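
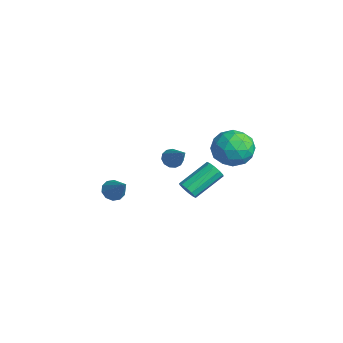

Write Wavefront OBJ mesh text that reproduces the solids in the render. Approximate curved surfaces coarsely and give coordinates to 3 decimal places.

v 1.221 0.032 2.025
v 1.628 0.035 1.57
v 2.599 0.148 3.255
v 1.547 0.363 1.629
v 1.363 0.587 1.815
v 1.134 0.635 2.066
v 0.933 0.491 2.305
v 0.823 0.201 2.455
v 0.84 -0.142 2.468
v 0.978 -0.429 2.341
v 1.193 -0.571 2.113
v 1.418 -0.521 1.857
v 1.579 -0.295 1.655
v 3.423 -0.085 0.993
v 3.774 -0.283 1.451
v 3.449 1.387 2.424
v 3.097 1.585 1.967
v 3.994 -0.098 1.207
v 3.669 1.572 2.18
v 3.996 0.092 0.881
v 3.67 1.762 1.854
v 3.778 0.214 0.599
v 3.453 1.884 1.572
v 3.425 0.222 0.467
v 3.1 1.892 1.44
v 3.071 0.113 0.536
v 2.746 1.783 1.509
v 2.851 -0.072 0.78
v 2.526 1.598 1.753
v 2.85 -0.262 1.106
v 2.524 1.408 2.079
v 3.067 -0.384 1.388
v 2.742 1.286 2.361
v 3.42 -0.392 1.52
v 3.095 1.278 2.493
v 2.999 -3.894 1.789
v 3.414 -3.712 1.323
v 4.161 -3.666 2.911
v 3.223 -3.384 1.454
v 2.947 -3.25 1.713
v 2.691 -3.362 2.002
v 2.552 -3.678 2.209
v 2.585 -4.075 2.256
v 2.776 -4.403 2.124
v 3.052 -4.537 1.865
v 3.308 -4.425 1.577
v 3.447 -4.109 1.37
v 2.586 3.861 3.379
v 3.577 3.157 3.277
v 1.503 2.463 2.503
v 2.494 1.759 2.401
v 2.011 1.976 3.499
v 2.68 2.84 4.041
v 2.4 2.78 1.739
v 3.069 3.644 2.281
v 3.462 2.489 2.263
v 3.222 1.993 3.351
v 1.858 3.627 2.429
v 1.618 3.131 3.517
v 3.176 3.632 3.405
v 1.904 1.988 2.375
v 1.62 2.116 3.021
v 2.203 1.702 2.96
v 2.649 3.445 3.854
v 3.232 3.032 3.794
v 2.312 2.338 3.925
v 1.848 2.588 1.986
v 2.431 2.175 1.926
v 2.877 3.918 2.82
v 3.46 3.504 2.759
v 2.768 3.282 1.855
v 3.691 2.826 2.749
v 3.055 2.004 2.234
v 2.999 2.604 1.845
v 3.393 3.112 2.163
v 3.55 2.534 3.389
v 2.914 1.712 2.873
v 2.63 1.84 3.519
v 3.023 2.348 3.838
v 3.483 2.141 2.793
v 2.166 3.908 2.907
v 1.53 3.086 2.391
v 2.057 3.272 1.942
v 2.45 3.78 2.261
v 2.025 3.616 3.546
v 1.389 2.794 3.031
v 1.687 2.508 3.617
v 2.081 3.016 3.935
v 1.597 3.479 2.987
f 2 1 4
f 2 4 3
f 4 1 5
f 4 5 3
f 5 1 6
f 5 6 3
f 6 1 7
f 6 7 3
f 7 1 8
f 7 8 3
f 8 1 9
f 8 9 3
f 9 1 10
f 9 10 3
f 10 1 11
f 10 11 3
f 11 1 12
f 11 12 3
f 12 1 13
f 12 13 3
f 13 1 2
f 13 2 3
f 15 14 18
f 15 18 16
f 16 18 19
f 16 19 17
f 18 14 20
f 18 20 19
f 19 20 21
f 19 21 17
f 20 14 22
f 20 22 21
f 21 22 23
f 21 23 17
f 22 14 24
f 22 24 23
f 23 24 25
f 23 25 17
f 24 14 26
f 24 26 25
f 25 26 27
f 25 27 17
f 26 14 28
f 26 28 27
f 27 28 29
f 27 29 17
f 28 14 30
f 28 30 29
f 29 30 31
f 29 31 17
f 30 14 32
f 30 32 31
f 31 32 33
f 31 33 17
f 32 14 34
f 32 34 33
f 33 34 35
f 33 35 17
f 34 14 15
f 34 15 35
f 35 15 16
f 35 16 17
f 37 36 39
f 37 39 38
f 39 36 40
f 39 40 38
f 40 36 41
f 40 41 38
f 41 36 42
f 41 42 38
f 42 36 43
f 42 43 38
f 43 36 44
f 43 44 38
f 44 36 45
f 44 45 38
f 45 36 46
f 45 46 38
f 46 36 47
f 46 47 38
f 47 36 37
f 47 37 38
f 48 85 64
f 85 59 88
f 64 88 53
f 85 88 64
f 48 64 60
f 64 53 65
f 60 65 49
f 64 65 60
f 48 60 69
f 60 49 70
f 69 70 55
f 60 70 69
f 48 69 81
f 69 55 84
f 81 84 58
f 69 84 81
f 48 81 85
f 81 58 89
f 85 89 59
f 81 89 85
f 49 65 76
f 65 53 79
f 76 79 57
f 65 79 76
f 53 88 66
f 88 59 87
f 66 87 52
f 88 87 66
f 59 89 86
f 89 58 82
f 86 82 50
f 89 82 86
f 58 84 83
f 84 55 71
f 83 71 54
f 84 71 83
f 55 70 75
f 70 49 72
f 75 72 56
f 70 72 75
f 51 77 63
f 77 57 78
f 63 78 52
f 77 78 63
f 51 63 61
f 63 52 62
f 61 62 50
f 63 62 61
f 51 61 68
f 61 50 67
f 68 67 54
f 61 67 68
f 51 68 73
f 68 54 74
f 73 74 56
f 68 74 73
f 51 73 77
f 73 56 80
f 77 80 57
f 73 80 77
f 52 78 66
f 78 57 79
f 66 79 53
f 78 79 66
f 50 62 86
f 62 52 87
f 86 87 59
f 62 87 86
f 54 67 83
f 67 50 82
f 83 82 58
f 67 82 83
f 56 74 75
f 74 54 71
f 75 71 55
f 74 71 75
f 57 80 76
f 80 56 72
f 76 72 49
f 80 72 76



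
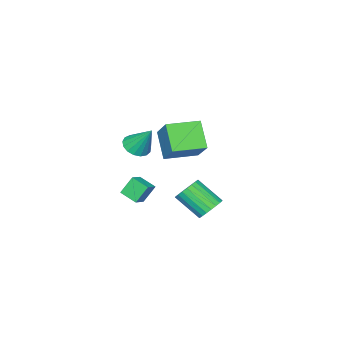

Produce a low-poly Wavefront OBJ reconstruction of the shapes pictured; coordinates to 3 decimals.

v 0.943 -0.106 2.897
v 1.726 1.214 4.33
v 1.664 0.996 1.487
v 2.448 2.316 2.919
v 2.632 -1.156 2.941
v 3.416 0.164 4.373
v 3.354 -0.054 1.53
v 4.137 1.266 2.963
v 1.841 -4.129 -3.473
v 1.203 -3.77 -2.363
v 1.773 -3.001 -3.877
v 1.135 -2.642 -2.767
v 2.725 -3.918 -3.033
v 2.087 -3.559 -1.923
v 2.657 -2.79 -3.437
v 2.019 -2.431 -2.327
v -0.59 0.081 -4.371
v -0.277 -0.426 -5.072
v 0.063 -1.988 -3.789
v -0.25 -1.481 -3.089
v 0.042 -0.255 -4.949
v 0.382 -1.818 -3.666
v 0.252 -0.026 -4.726
v 0.592 -1.589 -3.443
v 0.317 0.221 -4.441
v 0.657 -1.341 -3.158
v 0.224 0.445 -4.145
v 0.564 -1.118 -2.862
v -0.009 0.605 -3.887
v 0.331 -0.957 -2.604
v -0.343 0.675 -3.714
v -0.003 -0.887 -2.431
v -0.719 0.642 -3.654
v -0.379 -0.92 -2.371
v -1.073 0.513 -3.718
v -0.733 -1.05 -2.435
v -1.344 0.308 -3.895
v -1.004 -1.254 -2.612
v -1.484 0.065 -4.155
v -1.144 -1.498 -2.872
v -1.47 -0.176 -4.452
v -1.13 -1.739 -3.169
v -1.303 -0.372 -4.735
v -0.963 -1.935 -3.452
v -1.013 -0.49 -4.955
v -0.673 -2.053 -3.672
v -0.65 -0.509 -5.074
v -0.31 -2.072 -3.792
v 1.977 -3.29 0.774
v 2.871 -3.196 0.728
v 1.943 -2.17 2.406
v 2.721 -2.865 0.498
v 2.4 -2.631 0.33
v 1.982 -2.548 0.265
v 1.563 -2.636 0.316
v 1.239 -2.873 0.472
v 1.084 -3.206 0.697
v 1.134 -3.558 0.94
v 1.377 -3.849 1.145
v 1.757 -4.012 1.265
v 2.188 -4.01 1.272
v 2.57 -3.842 1.166
v 2.817 -3.549 0.969
f 2 4 1
f 5 2 1
f 1 4 3
f 3 5 1
f 2 8 4
f 6 2 5
f 6 8 2
f 4 8 3
f 7 5 3
f 3 8 7
f 7 6 5
f 8 6 7
f 10 12 9
f 13 10 9
f 9 12 11
f 11 13 9
f 10 16 12
f 14 10 13
f 14 16 10
f 12 16 11
f 15 13 11
f 11 16 15
f 15 14 13
f 16 14 15
f 18 17 21
f 18 21 19
f 19 21 22
f 19 22 20
f 21 17 23
f 21 23 22
f 22 23 24
f 22 24 20
f 23 17 25
f 23 25 24
f 24 25 26
f 24 26 20
f 25 17 27
f 25 27 26
f 26 27 28
f 26 28 20
f 27 17 29
f 27 29 28
f 28 29 30
f 28 30 20
f 29 17 31
f 29 31 30
f 30 31 32
f 30 32 20
f 31 17 33
f 31 33 32
f 32 33 34
f 32 34 20
f 33 17 35
f 33 35 34
f 34 35 36
f 34 36 20
f 35 17 37
f 35 37 36
f 36 37 38
f 36 38 20
f 37 17 39
f 37 39 38
f 38 39 40
f 38 40 20
f 39 17 41
f 39 41 40
f 40 41 42
f 40 42 20
f 41 17 43
f 41 43 42
f 42 43 44
f 42 44 20
f 43 17 45
f 43 45 44
f 44 45 46
f 44 46 20
f 45 17 47
f 45 47 46
f 46 47 48
f 46 48 20
f 47 17 18
f 47 18 48
f 48 18 19
f 48 19 20
f 50 49 52
f 50 52 51
f 52 49 53
f 52 53 51
f 53 49 54
f 53 54 51
f 54 49 55
f 54 55 51
f 55 49 56
f 55 56 51
f 56 49 57
f 56 57 51
f 57 49 58
f 57 58 51
f 58 49 59
f 58 59 51
f 59 49 60
f 59 60 51
f 60 49 61
f 60 61 51
f 61 49 62
f 61 62 51
f 62 49 63
f 62 63 51
f 63 49 50
f 63 50 51



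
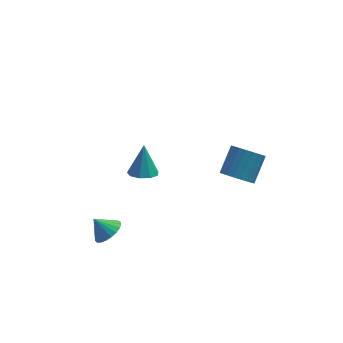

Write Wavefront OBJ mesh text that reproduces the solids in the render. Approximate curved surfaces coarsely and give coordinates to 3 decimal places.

v -1.291 2.571 -4.128
v -0.764 3.25 -4.456
v -1.189 3.389 -2.272
v -1.371 3.411 -4.494
v -1.941 3.179 -4.36
v -2.206 2.662 -4.118
v -2.043 2.103 -3.88
v -1.528 1.763 -3.758
v -0.902 1.8 -3.809
v -0.458 2.199 -4.009
v -0.403 2.771 -4.264
v -3.42 -3.19 -3.399
v -2.971 -3.784 -2.858
v -4.18 -2.91 -2.461
v -2.778 -3.46 -2.798
v -2.695 -3.089 -2.842
v -2.737 -2.735 -2.982
v -2.898 -2.461 -3.194
v -3.149 -2.312 -3.442
v -3.446 -2.316 -3.682
v -3.739 -2.47 -3.874
v -3.977 -2.749 -3.983
v -4.118 -3.105 -3.991
v -4.139 -3.475 -3.897
v -4.035 -3.796 -3.717
v -3.825 -4.012 -3.482
v -3.544 -4.086 -3.232
v -3.243 -4.006 -3.011
v 3.473 -4.303 2.38
v 4.201 -4.931 2.571
v 4.875 -3.785 3.77
v 4.147 -3.157 3.58
v 4.353 -4.724 2.288
v 5.027 -3.578 3.487
v 4.371 -4.453 2.019
v 5.045 -3.307 3.218
v 4.253 -4.159 1.805
v 4.927 -3.014 3.004
v 4.016 -3.887 1.678
v 4.69 -2.742 2.877
v 3.696 -3.678 1.659
v 4.37 -2.533 2.858
v 3.342 -3.565 1.749
v 4.016 -2.419 2.948
v 3.008 -3.563 1.935
v 3.682 -2.418 3.135
v 2.745 -3.675 2.19
v 3.419 -2.529 3.389
v 2.593 -3.882 2.473
v 3.267 -2.736 3.672
v 2.575 -4.153 2.742
v 3.249 -3.007 3.941
v 2.693 -4.446 2.956
v 3.367 -3.301 4.155
v 2.93 -4.718 3.083
v 3.604 -3.573 4.282
v 3.25 -4.927 3.102
v 3.924 -3.782 4.301
v 3.604 -5.041 3.012
v 4.278 -3.895 4.211
v 3.938 -5.042 2.825
v 4.612 -3.897 4.025
f 2 1 4
f 2 4 3
f 4 1 5
f 4 5 3
f 5 1 6
f 5 6 3
f 6 1 7
f 6 7 3
f 7 1 8
f 7 8 3
f 8 1 9
f 8 9 3
f 9 1 10
f 9 10 3
f 10 1 11
f 10 11 3
f 11 1 2
f 11 2 3
f 13 12 15
f 13 15 14
f 15 12 16
f 15 16 14
f 16 12 17
f 16 17 14
f 17 12 18
f 17 18 14
f 18 12 19
f 18 19 14
f 19 12 20
f 19 20 14
f 20 12 21
f 20 21 14
f 21 12 22
f 21 22 14
f 22 12 23
f 22 23 14
f 23 12 24
f 23 24 14
f 24 12 25
f 24 25 14
f 25 12 26
f 25 26 14
f 26 12 27
f 26 27 14
f 27 12 28
f 27 28 14
f 28 12 13
f 28 13 14
f 30 29 33
f 30 33 31
f 31 33 34
f 31 34 32
f 33 29 35
f 33 35 34
f 34 35 36
f 34 36 32
f 35 29 37
f 35 37 36
f 36 37 38
f 36 38 32
f 37 29 39
f 37 39 38
f 38 39 40
f 38 40 32
f 39 29 41
f 39 41 40
f 40 41 42
f 40 42 32
f 41 29 43
f 41 43 42
f 42 43 44
f 42 44 32
f 43 29 45
f 43 45 44
f 44 45 46
f 44 46 32
f 45 29 47
f 45 47 46
f 46 47 48
f 46 48 32
f 47 29 49
f 47 49 48
f 48 49 50
f 48 50 32
f 49 29 51
f 49 51 50
f 50 51 52
f 50 52 32
f 51 29 53
f 51 53 52
f 52 53 54
f 52 54 32
f 53 29 55
f 53 55 54
f 54 55 56
f 54 56 32
f 55 29 57
f 55 57 56
f 56 57 58
f 56 58 32
f 57 29 59
f 57 59 58
f 58 59 60
f 58 60 32
f 59 29 61
f 59 61 60
f 60 61 62
f 60 62 32
f 61 29 30
f 61 30 62
f 62 30 31
f 62 31 32



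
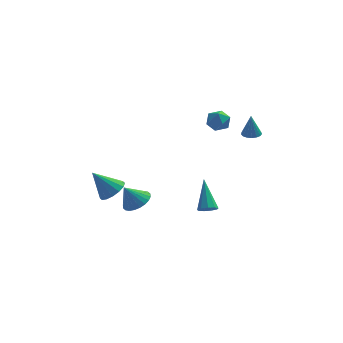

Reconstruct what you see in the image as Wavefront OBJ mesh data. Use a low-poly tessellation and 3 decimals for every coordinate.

v 1.69 -3.527 -1.388
v 2.027 -3.817 -1.064
v 1.55 -2.153 -0.012
v 2.226 -3.582 -1.279
v 2.175 -3.321 -1.545
v 1.897 -3.156 -1.738
v 1.522 -3.165 -1.767
v 1.226 -3.343 -1.619
v 1.147 -3.608 -1.363
v 1.322 -3.834 -1.119
v 1.669 -3.917 -1.001
v -1.894 0.253 -3.241
v -1.166 0.423 -2.795
v -2.566 0.187 -2.119
v -1.286 0.736 -2.849
v -1.499 0.976 -2.962
v -1.771 1.105 -3.117
v -2.062 1.105 -3.292
v -2.328 0.975 -3.459
v -2.527 0.735 -3.592
v -2.63 0.422 -3.672
v -2.621 0.083 -3.687
v -2.501 -0.23 -3.634
v -2.289 -0.47 -3.521
v -2.017 -0.599 -3.365
v -1.725 -0.599 -3.19
v -1.46 -0.469 -3.024
v -1.26 -0.229 -2.89
v -1.157 0.084 -2.81
v 2.143 -0.676 3.738
v 2.818 -0.908 3.694
v 1.802 -1.732 4.066
v 2.477 -1.964 4.022
v 2.29 -1.502 4.535
v 2.501 -0.85 4.332
v 2.119 -1.79 3.428
v 2.33 -1.138 3.225
v 2.803 -1.597 3.502
v 2.909 -1.418 4.186
v 1.711 -1.222 3.574
v 1.817 -1.043 4.258
v -3.165 -1.549 -1.176
v -2.515 -1.449 -0.67
v -4.195 -1.391 0.116
v -2.617 -1.052 -0.799
v -2.865 -0.789 -1.03
v -3.194 -0.729 -1.3
v -3.515 -0.888 -1.536
v -3.743 -1.225 -1.676
v -3.815 -1.648 -1.682
v -3.713 -2.045 -1.553
v -3.464 -2.309 -1.322
v -3.135 -2.369 -1.052
v -2.814 -2.209 -0.816
v -2.587 -1.873 -0.676
v 3.96 -2.081 3.34
v 4.483 -2.166 3.358
v 3.92 -2.059 4.64
v 4.462 -1.913 3.353
v 4.327 -1.699 3.345
v 4.107 -1.572 3.336
v 3.854 -1.562 3.328
v 3.625 -1.671 3.323
v 3.472 -1.874 3.322
v 3.432 -2.124 3.325
v 3.512 -2.365 3.332
v 3.695 -2.54 3.34
v 3.939 -2.611 3.349
v 4.187 -2.56 3.356
v 4.384 -2.399 3.359
f 2 1 4
f 2 4 3
f 4 1 5
f 4 5 3
f 5 1 6
f 5 6 3
f 6 1 7
f 6 7 3
f 7 1 8
f 7 8 3
f 8 1 9
f 8 9 3
f 9 1 10
f 9 10 3
f 10 1 11
f 10 11 3
f 11 1 2
f 11 2 3
f 13 12 15
f 13 15 14
f 15 12 16
f 15 16 14
f 16 12 17
f 16 17 14
f 17 12 18
f 17 18 14
f 18 12 19
f 18 19 14
f 19 12 20
f 19 20 14
f 20 12 21
f 20 21 14
f 21 12 22
f 21 22 14
f 22 12 23
f 22 23 14
f 23 12 24
f 23 24 14
f 24 12 25
f 24 25 14
f 25 12 26
f 25 26 14
f 26 12 27
f 26 27 14
f 27 12 28
f 27 28 14
f 28 12 29
f 28 29 14
f 29 12 13
f 29 13 14
f 30 41 35
f 30 35 31
f 30 31 37
f 30 37 40
f 30 40 41
f 31 35 39
f 35 41 34
f 41 40 32
f 40 37 36
f 37 31 38
f 33 39 34
f 33 34 32
f 33 32 36
f 33 36 38
f 33 38 39
f 34 39 35
f 32 34 41
f 36 32 40
f 38 36 37
f 39 38 31
f 43 42 45
f 43 45 44
f 45 42 46
f 45 46 44
f 46 42 47
f 46 47 44
f 47 42 48
f 47 48 44
f 48 42 49
f 48 49 44
f 49 42 50
f 49 50 44
f 50 42 51
f 50 51 44
f 51 42 52
f 51 52 44
f 52 42 53
f 52 53 44
f 53 42 54
f 53 54 44
f 54 42 55
f 54 55 44
f 55 42 43
f 55 43 44
f 57 56 59
f 57 59 58
f 59 56 60
f 59 60 58
f 60 56 61
f 60 61 58
f 61 56 62
f 61 62 58
f 62 56 63
f 62 63 58
f 63 56 64
f 63 64 58
f 64 56 65
f 64 65 58
f 65 56 66
f 65 66 58
f 66 56 67
f 66 67 58
f 67 56 68
f 67 68 58
f 68 56 69
f 68 69 58
f 69 56 70
f 69 70 58
f 70 56 57
f 70 57 58



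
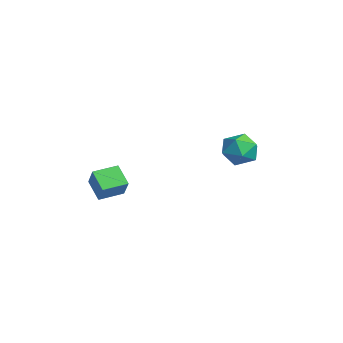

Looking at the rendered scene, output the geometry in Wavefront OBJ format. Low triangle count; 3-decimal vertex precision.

v -0.962 -2.654 0.417
v -1.741 -2.832 1.082
v -1.084 -1.6 0.557
v -1.863 -1.778 1.223
v -0.237 -2.682 1.257
v -1.016 -2.86 1.923
v -0.359 -1.628 1.398
v -1.138 -1.806 2.063
v -0.393 3.577 2.701
v 0.292 3.283 3.114
v -0.692 2.297 2.286
v -0.007 2.003 2.699
v -0.674 2.3 3.138
v -0.489 3.091 3.394
v 0.089 2.489 2.006
v 0.274 3.28 2.262
v 0.59 2.611 2.684
v 0.118 2.494 3.384
v -0.518 3.086 2.016
v -0.99 2.969 2.716
f 2 4 1
f 5 2 1
f 1 4 3
f 3 5 1
f 2 8 4
f 6 2 5
f 6 8 2
f 4 8 3
f 7 5 3
f 3 8 7
f 7 6 5
f 8 6 7
f 9 20 14
f 9 14 10
f 9 10 16
f 9 16 19
f 9 19 20
f 10 14 18
f 14 20 13
f 20 19 11
f 19 16 15
f 16 10 17
f 12 18 13
f 12 13 11
f 12 11 15
f 12 15 17
f 12 17 18
f 13 18 14
f 11 13 20
f 15 11 19
f 17 15 16
f 18 17 10



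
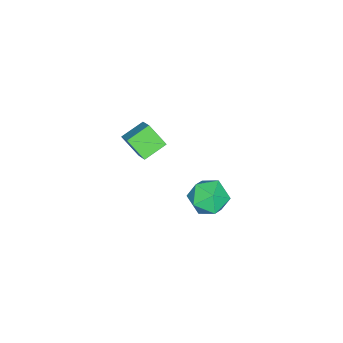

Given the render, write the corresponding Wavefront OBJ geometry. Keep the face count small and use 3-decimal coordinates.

v 2.868 1.092 2.476
v 2.819 0.119 3.425
v 3.733 1.951 3.401
v 3.684 0.978 4.35
v 3.956 0.542 1.97
v 3.907 -0.431 2.919
v 4.821 1.401 2.895
v 4.772 0.428 3.844
v 1.688 3.381 -1.946
v 2.29 2.61 -2.602
v 0.15 3.11 -3.038
v 0.752 2.339 -3.694
v 0.463 2.069 -2.585
v 1.413 2.236 -1.91
v 1.027 3.484 -3.73
v 1.977 3.651 -3.055
v 1.881 2.674 -3.705
v 1.532 1.799 -2.997
v 0.908 3.921 -2.643
v 0.559 3.046 -1.935
f 2 4 1
f 5 2 1
f 1 4 3
f 3 5 1
f 2 8 4
f 6 2 5
f 6 8 2
f 4 8 3
f 7 5 3
f 3 8 7
f 7 6 5
f 8 6 7
f 9 20 14
f 9 14 10
f 9 10 16
f 9 16 19
f 9 19 20
f 10 14 18
f 14 20 13
f 20 19 11
f 19 16 15
f 16 10 17
f 12 18 13
f 12 13 11
f 12 11 15
f 12 15 17
f 12 17 18
f 13 18 14
f 11 13 20
f 15 11 19
f 17 15 16
f 18 17 10



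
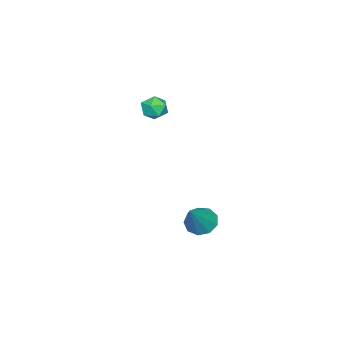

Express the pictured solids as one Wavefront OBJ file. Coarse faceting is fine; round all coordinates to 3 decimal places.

v -0.138 -3.711 3.513
v 0.194 -3.365 2.968
v 0.766 -4.455 3.592
v 1.098 -4.109 3.047
v 1.02 -3.782 3.69
v 0.461 -3.322 3.641
v 0.499 -4.498 2.919
v -0.06 -4.038 2.87
v 0.587 -3.852 2.601
v 0.91 -3.41 3.077
v 0.05 -4.41 3.483
v 0.373 -3.968 3.959
v 1.108 -1.102 -3.1
v 1.675 -1.478 -3.558
v 2.432 -0.958 -1.58
v 1.703 -0.923 -3.635
v 1.453 -0.452 -3.461
v 1.042 -0.284 -3.119
v 0.661 -0.5 -2.767
v 0.49 -0.997 -2.571
v 0.608 -1.543 -2.622
v 0.96 -1.882 -2.897
v 1.381 -1.857 -3.266
f 1 12 6
f 1 6 2
f 1 2 8
f 1 8 11
f 1 11 12
f 2 6 10
f 6 12 5
f 12 11 3
f 11 8 7
f 8 2 9
f 4 10 5
f 4 5 3
f 4 3 7
f 4 7 9
f 4 9 10
f 5 10 6
f 3 5 12
f 7 3 11
f 9 7 8
f 10 9 2
f 14 13 16
f 14 16 15
f 16 13 17
f 16 17 15
f 17 13 18
f 17 18 15
f 18 13 19
f 18 19 15
f 19 13 20
f 19 20 15
f 20 13 21
f 20 21 15
f 21 13 22
f 21 22 15
f 22 13 23
f 22 23 15
f 23 13 14
f 23 14 15



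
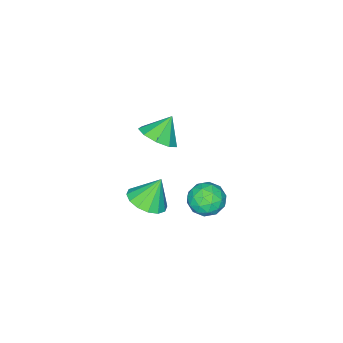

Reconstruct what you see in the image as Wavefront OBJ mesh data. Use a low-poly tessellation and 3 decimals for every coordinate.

v -1.481 2.277 -1.552
v -0.842 2.653 -2.14
v -1.338 0.927 -2.26
v -0.699 1.303 -2.848
v -0.485 1.178 -1.934
v -0.574 2.013 -1.497
v -1.606 1.567 -2.903
v -1.695 2.402 -2.466
v -0.92 2.214 -2.975
v -0.227 1.974 -2.377
v -1.953 1.606 -2.023
v -1.26 1.366 -1.425
v -1.174 2.584 -1.784
v -1.006 0.996 -2.616
v -0.88 0.923 -2.079
v -0.505 1.144 -2.425
v -1.016 2.207 -1.406
v -0.641 2.428 -1.752
v -0.431 1.562 -1.631
v -1.539 1.152 -2.648
v -1.164 1.373 -2.994
v -1.675 2.436 -1.975
v -1.3 2.657 -2.321
v -1.749 2.018 -2.769
v -0.844 2.547 -2.621
v -0.76 1.753 -3.037
v -1.293 1.908 -3.069
v -1.345 2.399 -2.812
v -0.437 2.406 -2.269
v -0.353 1.612 -2.685
v -0.227 1.539 -2.148
v -0.279 2.029 -1.891
v -0.483 2.148 -2.76
v -1.827 1.968 -1.715
v -1.743 1.174 -2.131
v -1.901 1.551 -2.509
v -1.953 2.041 -2.252
v -1.42 1.827 -1.363
v -1.336 1.033 -1.779
v -0.835 1.181 -1.588
v -0.887 1.672 -1.331
v -1.697 1.432 -1.64
v 0.941 0.711 3.267
v 1.617 1.196 3.746
v 0.159 0.849 4.233
v 1.253 1.61 3.391
v 0.742 1.604 2.978
v 0.325 1.18 2.7
v 0.196 0.536 2.688
v 0.416 -0.026 2.947
v 0.881 -0.243 3.356
v 1.375 -0.014 3.723
v 1.666 0.554 3.877
v 1.16 0.235 -1.506
v 2.056 0.471 -1.155
v 0.56 0.565 -0.194
v 1.87 0.907 -1.35
v 1.495 1.164 -1.586
v 1.03 1.171 -1.801
v 0.599 0.928 -1.937
v 0.319 0.5 -1.957
v 0.265 -0 -1.857
v 0.45 -0.437 -1.662
v 0.826 -0.693 -1.426
v 1.291 -0.701 -1.211
v 1.721 -0.458 -1.075
v 2.001 -0.029 -1.055
f 1 38 17
f 38 12 41
f 17 41 6
f 38 41 17
f 1 17 13
f 17 6 18
f 13 18 2
f 17 18 13
f 1 13 22
f 13 2 23
f 22 23 8
f 13 23 22
f 1 22 34
f 22 8 37
f 34 37 11
f 22 37 34
f 1 34 38
f 34 11 42
f 38 42 12
f 34 42 38
f 2 18 29
f 18 6 32
f 29 32 10
f 18 32 29
f 6 41 19
f 41 12 40
f 19 40 5
f 41 40 19
f 12 42 39
f 42 11 35
f 39 35 3
f 42 35 39
f 11 37 36
f 37 8 24
f 36 24 7
f 37 24 36
f 8 23 28
f 23 2 25
f 28 25 9
f 23 25 28
f 4 30 16
f 30 10 31
f 16 31 5
f 30 31 16
f 4 16 14
f 16 5 15
f 14 15 3
f 16 15 14
f 4 14 21
f 14 3 20
f 21 20 7
f 14 20 21
f 4 21 26
f 21 7 27
f 26 27 9
f 21 27 26
f 4 26 30
f 26 9 33
f 30 33 10
f 26 33 30
f 5 31 19
f 31 10 32
f 19 32 6
f 31 32 19
f 3 15 39
f 15 5 40
f 39 40 12
f 15 40 39
f 7 20 36
f 20 3 35
f 36 35 11
f 20 35 36
f 9 27 28
f 27 7 24
f 28 24 8
f 27 24 28
f 10 33 29
f 33 9 25
f 29 25 2
f 33 25 29
f 44 43 46
f 44 46 45
f 46 43 47
f 46 47 45
f 47 43 48
f 47 48 45
f 48 43 49
f 48 49 45
f 49 43 50
f 49 50 45
f 50 43 51
f 50 51 45
f 51 43 52
f 51 52 45
f 52 43 53
f 52 53 45
f 53 43 44
f 53 44 45
f 55 54 57
f 55 57 56
f 57 54 58
f 57 58 56
f 58 54 59
f 58 59 56
f 59 54 60
f 59 60 56
f 60 54 61
f 60 61 56
f 61 54 62
f 61 62 56
f 62 54 63
f 62 63 56
f 63 54 64
f 63 64 56
f 64 54 65
f 64 65 56
f 65 54 66
f 65 66 56
f 66 54 67
f 66 67 56
f 67 54 55
f 67 55 56



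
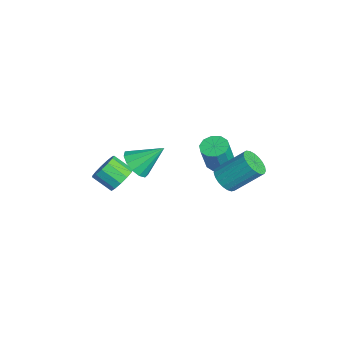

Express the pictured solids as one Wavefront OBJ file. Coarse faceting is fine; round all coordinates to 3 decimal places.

v -1.768 2.973 -1.082
v -1.186 2.476 -1.345
v -0.809 2.049 0.3
v -1.392 2.547 0.562
v -0.982 2.928 -1.274
v -0.606 2.501 0.371
v -1.08 3.397 -1.13
v -0.703 2.97 0.515
v -1.44 3.705 -0.968
v -1.063 3.278 0.677
v -1.925 3.733 -0.849
v -1.549 3.306 0.795
v -2.351 3.471 -0.82
v -1.974 3.044 0.825
v -2.554 3.019 -0.891
v -2.178 2.592 0.754
v -2.457 2.55 -1.035
v -2.08 2.123 0.61
v -2.097 2.242 -1.197
v -1.72 1.815 0.448
v -1.611 2.214 -1.315
v -1.235 1.787 0.329
v -0.224 -2.617 -0.344
v 0.531 -2.81 0.064
v -0.1 -3.695 0.813
v -0.856 -3.503 0.404
v 0.322 -2.442 0.323
v -0.309 -3.328 1.072
v -0.061 -2.13 0.37
v -0.692 -3.016 1.119
v -0.495 -1.973 0.19
v -1.126 -2.858 0.939
v -0.843 -2.02 -0.159
v -1.475 -2.905 0.589
v -0.995 -2.257 -0.568
v -1.627 -3.142 0.181
v -0.903 -2.608 -0.905
v -1.534 -3.493 -0.157
v -0.594 -2.962 -1.064
v -1.226 -3.848 -0.316
v -0.169 -3.207 -0.995
v -0.8 -4.092 -0.247
v 0.239 -3.265 -0.719
v -0.392 -4.15 0.029
v 0.5 -3.117 -0.324
v -0.131 -4.002 0.424
v -1.042 -1.724 0.126
v -0.075 -1.74 -0.03
v -0.818 -0.256 1.374
v -0.287 -1.391 -0.402
v -0.739 -1.148 -0.606
v -1.287 -1.088 -0.578
v -1.758 -1.23 -0.326
v -2.001 -1.529 0.069
v -1.94 -1.89 0.482
v -1.594 -2.198 0.783
v -1.073 -2.356 0.875
v -0.542 -2.313 0.729
v -0.17 -2.083 0.391
v 1.316 2.488 0.097
v 2.154 2.423 -0.03
v 2.482 3.907 1.376
v 1.644 3.972 1.503
v 2.063 2.668 -0.267
v 2.39 4.153 1.138
v 1.842 2.882 -0.442
v 2.169 4.367 0.964
v 1.53 3.028 -0.523
v 1.858 4.512 0.882
v 1.182 3.08 -0.497
v 1.509 4.565 0.908
v 0.856 3.03 -0.368
v 1.184 4.514 1.037
v 0.611 2.886 -0.159
v 0.938 4.371 1.246
v 0.487 2.674 0.095
v 0.814 4.158 1.5
v 0.506 2.429 0.349
v 0.834 3.913 1.754
v 0.666 2.194 0.559
v 0.994 3.678 1.965
v 0.938 2.01 0.69
v 1.266 3.494 2.095
v 1.276 1.909 0.718
v 1.603 3.393 2.124
v 1.62 1.908 0.639
v 1.948 3.392 2.045
v 1.912 2.007 0.466
v 2.24 3.491 1.872
v 2.101 2.189 0.23
v 2.428 3.673 1.635
f 2 1 5
f 2 5 3
f 3 5 6
f 3 6 4
f 5 1 7
f 5 7 6
f 6 7 8
f 6 8 4
f 7 1 9
f 7 9 8
f 8 9 10
f 8 10 4
f 9 1 11
f 9 11 10
f 10 11 12
f 10 12 4
f 11 1 13
f 11 13 12
f 12 13 14
f 12 14 4
f 13 1 15
f 13 15 14
f 14 15 16
f 14 16 4
f 15 1 17
f 15 17 16
f 16 17 18
f 16 18 4
f 17 1 19
f 17 19 18
f 18 19 20
f 18 20 4
f 19 1 21
f 19 21 20
f 20 21 22
f 20 22 4
f 21 1 2
f 21 2 22
f 22 2 3
f 22 3 4
f 24 23 27
f 24 27 25
f 25 27 28
f 25 28 26
f 27 23 29
f 27 29 28
f 28 29 30
f 28 30 26
f 29 23 31
f 29 31 30
f 30 31 32
f 30 32 26
f 31 23 33
f 31 33 32
f 32 33 34
f 32 34 26
f 33 23 35
f 33 35 34
f 34 35 36
f 34 36 26
f 35 23 37
f 35 37 36
f 36 37 38
f 36 38 26
f 37 23 39
f 37 39 38
f 38 39 40
f 38 40 26
f 39 23 41
f 39 41 40
f 40 41 42
f 40 42 26
f 41 23 43
f 41 43 42
f 42 43 44
f 42 44 26
f 43 23 45
f 43 45 44
f 44 45 46
f 44 46 26
f 45 23 24
f 45 24 46
f 46 24 25
f 46 25 26
f 48 47 50
f 48 50 49
f 50 47 51
f 50 51 49
f 51 47 52
f 51 52 49
f 52 47 53
f 52 53 49
f 53 47 54
f 53 54 49
f 54 47 55
f 54 55 49
f 55 47 56
f 55 56 49
f 56 47 57
f 56 57 49
f 57 47 58
f 57 58 49
f 58 47 59
f 58 59 49
f 59 47 48
f 59 48 49
f 61 60 64
f 61 64 62
f 62 64 65
f 62 65 63
f 64 60 66
f 64 66 65
f 65 66 67
f 65 67 63
f 66 60 68
f 66 68 67
f 67 68 69
f 67 69 63
f 68 60 70
f 68 70 69
f 69 70 71
f 69 71 63
f 70 60 72
f 70 72 71
f 71 72 73
f 71 73 63
f 72 60 74
f 72 74 73
f 73 74 75
f 73 75 63
f 74 60 76
f 74 76 75
f 75 76 77
f 75 77 63
f 76 60 78
f 76 78 77
f 77 78 79
f 77 79 63
f 78 60 80
f 78 80 79
f 79 80 81
f 79 81 63
f 80 60 82
f 80 82 81
f 81 82 83
f 81 83 63
f 82 60 84
f 82 84 83
f 83 84 85
f 83 85 63
f 84 60 86
f 84 86 85
f 85 86 87
f 85 87 63
f 86 60 88
f 86 88 87
f 87 88 89
f 87 89 63
f 88 60 90
f 88 90 89
f 89 90 91
f 89 91 63
f 90 60 61
f 90 61 91
f 91 61 62
f 91 62 63



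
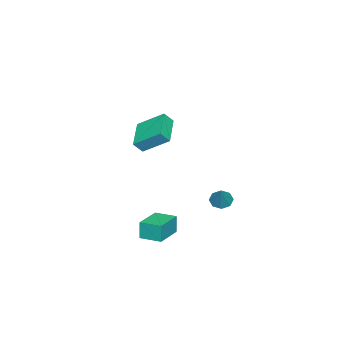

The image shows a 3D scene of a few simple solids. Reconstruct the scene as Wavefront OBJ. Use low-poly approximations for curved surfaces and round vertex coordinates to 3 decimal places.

v -2.947 -2.477 -4.322
v -2.383 -2.747 -4.659
v -2.093 -2.123 -3.178
v -2.457 -2.219 -4.767
v -2.818 -1.843 -4.614
v -3.255 -1.838 -4.29
v -3.51 -2.208 -3.984
v -3.436 -2.735 -3.876
v -3.075 -3.111 -4.029
v -2.639 -3.116 -4.353
v 3.131 -3.59 -3.785
v 3.023 -3.639 -2.642
v 3.125 -2.281 -3.729
v 3.017 -2.33 -2.585
v 4.943 -3.59 -3.615
v 4.835 -3.639 -2.471
v 4.937 -2.281 -3.558
v 4.829 -2.33 -2.415
v 2.065 -5.228 3.474
v 1.848 -3.686 4.545
v 1.696 -4.845 2.849
v 1.479 -3.304 3.921
v 3.801 -4.556 2.859
v 3.584 -3.015 3.931
v 3.432 -4.174 2.235
v 3.215 -2.632 3.306
f 2 1 4
f 2 4 3
f 4 1 5
f 4 5 3
f 5 1 6
f 5 6 3
f 6 1 7
f 6 7 3
f 7 1 8
f 7 8 3
f 8 1 9
f 8 9 3
f 9 1 10
f 9 10 3
f 10 1 2
f 10 2 3
f 12 14 11
f 15 12 11
f 11 14 13
f 13 15 11
f 12 18 14
f 16 12 15
f 16 18 12
f 14 18 13
f 17 15 13
f 13 18 17
f 17 16 15
f 18 16 17
f 20 22 19
f 23 20 19
f 19 22 21
f 21 23 19
f 20 26 22
f 24 20 23
f 24 26 20
f 22 26 21
f 25 23 21
f 21 26 25
f 25 24 23
f 26 24 25



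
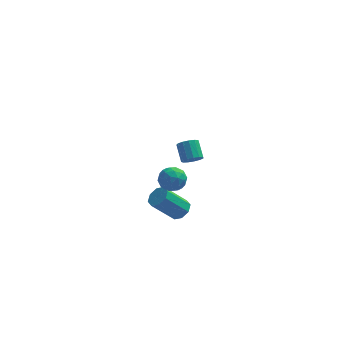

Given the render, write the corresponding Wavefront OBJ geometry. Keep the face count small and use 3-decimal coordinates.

v 1.393 -1.169 -2.271
v 1.696 -0.716 -1.899
v 0.549 -1.038 -0.576
v 0.247 -1.491 -0.949
v 1.321 -0.52 -2.175
v 0.175 -0.842 -0.853
v 0.989 -0.704 -2.508
v -0.157 -1.026 -1.186
v 0.894 -1.16 -2.702
v -0.253 -1.483 -1.38
v 1.091 -1.622 -2.644
v -0.056 -1.944 -1.321
v 1.465 -1.818 -2.367
v 0.319 -2.14 -1.045
v 1.797 -1.634 -2.034
v 0.651 -1.956 -0.712
v 1.893 -1.177 -1.84
v 0.746 -1.5 -0.518
v 1.12 -2.8 1.302
v 1.657 -2.904 1.84
v 0.383 -3.616 1.88
v 0.92 -3.72 2.418
v 0.545 -3.051 2.373
v 1 -2.547 2.016
v 1.04 -3.973 1.704
v 1.495 -3.469 1.347
v 1.607 -3.628 2.089
v 1.301 -3.059 2.503
v 0.739 -3.461 1.217
v 0.433 -2.892 1.631
v 1.453 -2.781 1.52
v 0.587 -3.739 2.2
v 0.366 -3.347 2.173
v 0.682 -3.407 2.49
v 1.067 -2.571 1.624
v 1.383 -2.632 1.94
v 0.729 -2.718 2.254
v 0.657 -3.888 1.78
v 0.973 -3.949 2.096
v 1.358 -3.113 1.23
v 1.674 -3.173 1.547
v 1.311 -3.802 1.466
v 1.74 -3.267 1.983
v 1.306 -3.747 2.323
v 1.377 -3.895 1.903
v 1.644 -3.599 1.693
v 1.56 -2.932 2.226
v 1.127 -3.412 2.566
v 0.906 -3.019 2.54
v 1.174 -2.723 2.33
v 1.531 -3.358 2.372
v 0.913 -3.108 1.154
v 0.48 -3.588 1.494
v 0.866 -3.797 1.39
v 1.134 -3.501 1.18
v 0.734 -2.773 1.397
v 0.3 -3.253 1.737
v 0.396 -2.921 2.027
v 0.663 -2.625 1.817
v 0.509 -3.162 1.348
v 1.952 3.313 -1.882
v 2.325 3.074 -1.462
v 2.06 3.928 -0.739
v 1.688 4.167 -1.158
v 2.516 3.29 -1.649
v 2.251 4.145 -0.926
v 2.528 3.515 -1.909
v 2.263 4.369 -1.186
v 2.357 3.675 -2.161
v 2.092 4.529 -1.438
v 2.058 3.72 -2.324
v 1.793 4.574 -1.601
v 1.725 3.636 -2.346
v 1.46 4.49 -1.623
v 1.465 3.449 -2.221
v 1.2 4.304 -1.498
v 1.359 3.22 -1.989
v 1.094 4.074 -1.266
v 1.442 3.019 -1.722
v 1.177 3.874 -0.999
v 1.687 2.912 -1.506
v 1.422 3.767 -0.783
v 2.016 2.933 -1.409
v 1.751 3.787 -0.686
f 2 1 5
f 2 5 3
f 3 5 6
f 3 6 4
f 5 1 7
f 5 7 6
f 6 7 8
f 6 8 4
f 7 1 9
f 7 9 8
f 8 9 10
f 8 10 4
f 9 1 11
f 9 11 10
f 10 11 12
f 10 12 4
f 11 1 13
f 11 13 12
f 12 13 14
f 12 14 4
f 13 1 15
f 13 15 14
f 14 15 16
f 14 16 4
f 15 1 17
f 15 17 16
f 16 17 18
f 16 18 4
f 17 1 2
f 17 2 18
f 18 2 3
f 18 3 4
f 19 56 35
f 56 30 59
f 35 59 24
f 56 59 35
f 19 35 31
f 35 24 36
f 31 36 20
f 35 36 31
f 19 31 40
f 31 20 41
f 40 41 26
f 31 41 40
f 19 40 52
f 40 26 55
f 52 55 29
f 40 55 52
f 19 52 56
f 52 29 60
f 56 60 30
f 52 60 56
f 20 36 47
f 36 24 50
f 47 50 28
f 36 50 47
f 24 59 37
f 59 30 58
f 37 58 23
f 59 58 37
f 30 60 57
f 60 29 53
f 57 53 21
f 60 53 57
f 29 55 54
f 55 26 42
f 54 42 25
f 55 42 54
f 26 41 46
f 41 20 43
f 46 43 27
f 41 43 46
f 22 48 34
f 48 28 49
f 34 49 23
f 48 49 34
f 22 34 32
f 34 23 33
f 32 33 21
f 34 33 32
f 22 32 39
f 32 21 38
f 39 38 25
f 32 38 39
f 22 39 44
f 39 25 45
f 44 45 27
f 39 45 44
f 22 44 48
f 44 27 51
f 48 51 28
f 44 51 48
f 23 49 37
f 49 28 50
f 37 50 24
f 49 50 37
f 21 33 57
f 33 23 58
f 57 58 30
f 33 58 57
f 25 38 54
f 38 21 53
f 54 53 29
f 38 53 54
f 27 45 46
f 45 25 42
f 46 42 26
f 45 42 46
f 28 51 47
f 51 27 43
f 47 43 20
f 51 43 47
f 62 61 65
f 62 65 63
f 63 65 66
f 63 66 64
f 65 61 67
f 65 67 66
f 66 67 68
f 66 68 64
f 67 61 69
f 67 69 68
f 68 69 70
f 68 70 64
f 69 61 71
f 69 71 70
f 70 71 72
f 70 72 64
f 71 61 73
f 71 73 72
f 72 73 74
f 72 74 64
f 73 61 75
f 73 75 74
f 74 75 76
f 74 76 64
f 75 61 77
f 75 77 76
f 76 77 78
f 76 78 64
f 77 61 79
f 77 79 78
f 78 79 80
f 78 80 64
f 79 61 81
f 79 81 80
f 80 81 82
f 80 82 64
f 81 61 83
f 81 83 82
f 82 83 84
f 82 84 64
f 83 61 62
f 83 62 84
f 84 62 63
f 84 63 64



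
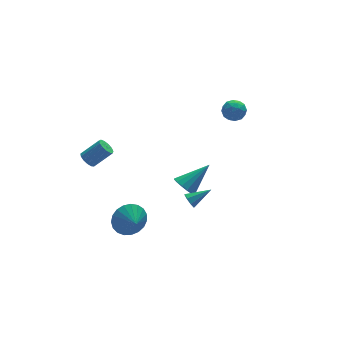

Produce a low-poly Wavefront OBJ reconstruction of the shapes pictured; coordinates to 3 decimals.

v -0.527 -2.254 -1.316
v -0.321 -2.476 -1.751
v 0.707 -2.346 -0.684
v -0.289 -2.072 -1.754
v -0.396 -1.774 -1.501
v -0.58 -1.757 -1.139
v -0.733 -2.031 -0.882
v -0.765 -2.435 -0.879
v -0.658 -2.733 -1.132
v -0.474 -2.75 -1.493
v 3.501 2.436 1.536
v 4.103 2.145 1.181
v 3.617 1.595 2.419
v 4.219 1.304 2.064
v 4.262 1.989 2.385
v 4.191 2.508 1.839
v 3.529 1.232 1.761
v 3.458 1.751 1.215
v 4.12 1.401 1.32
v 4.574 1.869 1.706
v 3.146 1.871 1.894
v 3.6 2.339 2.28
v 3.792 2.364 1.28
v 3.928 1.376 2.32
v 3.953 1.778 2.508
v 4.307 1.607 2.299
v 3.844 2.578 1.667
v 4.198 2.407 1.459
v 4.291 2.315 2.167
v 3.522 1.333 2.141
v 3.876 1.162 1.933
v 3.413 2.133 1.301
v 3.767 1.962 1.092
v 3.429 1.425 1.433
v 4.156 1.756 1.154
v 4.224 1.262 1.673
v 3.818 1.219 1.495
v 3.777 1.524 1.174
v 4.423 2.031 1.38
v 4.49 1.537 1.9
v 4.516 1.939 2.089
v 4.474 2.244 1.767
v 4.433 1.593 1.462
v 3.23 2.203 1.7
v 3.297 1.709 2.22
v 3.246 1.496 1.833
v 3.204 1.801 1.511
v 3.496 2.478 1.927
v 3.564 1.984 2.446
v 3.943 2.216 2.426
v 3.902 2.521 2.105
v 3.287 2.147 2.138
v -3.694 -1.38 -2.619
v -3.305 -1.76 -3.517
v -3.646 -2.32 -2.201
v -2.942 -1.646 -3.302
v -2.71 -1.486 -2.969
v -2.647 -1.308 -2.576
v -2.766 -1.142 -2.19
v -3.045 -1.017 -1.878
v -3.436 -0.955 -1.695
v -3.872 -0.967 -1.671
v -4.277 -1.05 -1.811
v -4.581 -1.19 -2.091
v -4.732 -1.363 -2.463
v -4.703 -1.539 -2.861
v -4.5 -1.688 -3.218
v -4.157 -1.783 -3.471
v -3.734 -1.809 -3.577
v -4.237 3.749 -1.471
v -3.878 3.592 -1.898
v -2.804 3.433 -0.937
v -3.163 3.591 -0.509
v -3.853 3.916 -1.872
v -2.779 3.758 -0.911
v -3.95 4.188 -1.719
v -2.876 4.029 -0.757
v -4.138 4.321 -1.487
v -3.064 4.162 -0.525
v -4.358 4.272 -1.25
v -3.284 4.113 -0.288
v -4.539 4.057 -1.083
v -3.465 3.898 -0.121
v -4.624 3.745 -1.039
v -3.55 3.586 -0.078
v -4.587 3.434 -1.132
v -3.513 3.275 -0.171
v -4.438 3.223 -1.333
v -3.364 3.064 -0.372
v -4.225 3.179 -1.578
v -3.152 3.021 -0.616
v -4.017 3.317 -1.788
v -2.943 3.158 -0.827
v 0.794 1.713 -3.947
v 1.272 1.348 -4.505
v 2.446 1.987 -2.713
v 1.28 1.76 -4.607
v 1.157 2.16 -4.532
v 0.938 2.44 -4.3
v 0.68 2.525 -3.974
v 0.453 2.393 -3.641
v 0.317 2.079 -3.39
v 0.309 1.667 -3.288
v 0.431 1.267 -3.363
v 0.651 0.987 -3.595
v 0.909 0.902 -3.921
v 1.136 1.034 -4.254
f 2 1 4
f 2 4 3
f 4 1 5
f 4 5 3
f 5 1 6
f 5 6 3
f 6 1 7
f 6 7 3
f 7 1 8
f 7 8 3
f 8 1 9
f 8 9 3
f 9 1 10
f 9 10 3
f 10 1 2
f 10 2 3
f 11 48 27
f 48 22 51
f 27 51 16
f 48 51 27
f 11 27 23
f 27 16 28
f 23 28 12
f 27 28 23
f 11 23 32
f 23 12 33
f 32 33 18
f 23 33 32
f 11 32 44
f 32 18 47
f 44 47 21
f 32 47 44
f 11 44 48
f 44 21 52
f 48 52 22
f 44 52 48
f 12 28 39
f 28 16 42
f 39 42 20
f 28 42 39
f 16 51 29
f 51 22 50
f 29 50 15
f 51 50 29
f 22 52 49
f 52 21 45
f 49 45 13
f 52 45 49
f 21 47 46
f 47 18 34
f 46 34 17
f 47 34 46
f 18 33 38
f 33 12 35
f 38 35 19
f 33 35 38
f 14 40 26
f 40 20 41
f 26 41 15
f 40 41 26
f 14 26 24
f 26 15 25
f 24 25 13
f 26 25 24
f 14 24 31
f 24 13 30
f 31 30 17
f 24 30 31
f 14 31 36
f 31 17 37
f 36 37 19
f 31 37 36
f 14 36 40
f 36 19 43
f 40 43 20
f 36 43 40
f 15 41 29
f 41 20 42
f 29 42 16
f 41 42 29
f 13 25 49
f 25 15 50
f 49 50 22
f 25 50 49
f 17 30 46
f 30 13 45
f 46 45 21
f 30 45 46
f 19 37 38
f 37 17 34
f 38 34 18
f 37 34 38
f 20 43 39
f 43 19 35
f 39 35 12
f 43 35 39
f 54 53 56
f 54 56 55
f 56 53 57
f 56 57 55
f 57 53 58
f 57 58 55
f 58 53 59
f 58 59 55
f 59 53 60
f 59 60 55
f 60 53 61
f 60 61 55
f 61 53 62
f 61 62 55
f 62 53 63
f 62 63 55
f 63 53 64
f 63 64 55
f 64 53 65
f 64 65 55
f 65 53 66
f 65 66 55
f 66 53 67
f 66 67 55
f 67 53 68
f 67 68 55
f 68 53 69
f 68 69 55
f 69 53 54
f 69 54 55
f 71 70 74
f 71 74 72
f 72 74 75
f 72 75 73
f 74 70 76
f 74 76 75
f 75 76 77
f 75 77 73
f 76 70 78
f 76 78 77
f 77 78 79
f 77 79 73
f 78 70 80
f 78 80 79
f 79 80 81
f 79 81 73
f 80 70 82
f 80 82 81
f 81 82 83
f 81 83 73
f 82 70 84
f 82 84 83
f 83 84 85
f 83 85 73
f 84 70 86
f 84 86 85
f 85 86 87
f 85 87 73
f 86 70 88
f 86 88 87
f 87 88 89
f 87 89 73
f 88 70 90
f 88 90 89
f 89 90 91
f 89 91 73
f 90 70 92
f 90 92 91
f 91 92 93
f 91 93 73
f 92 70 71
f 92 71 93
f 93 71 72
f 93 72 73
f 95 94 97
f 95 97 96
f 97 94 98
f 97 98 96
f 98 94 99
f 98 99 96
f 99 94 100
f 99 100 96
f 100 94 101
f 100 101 96
f 101 94 102
f 101 102 96
f 102 94 103
f 102 103 96
f 103 94 104
f 103 104 96
f 104 94 105
f 104 105 96
f 105 94 106
f 105 106 96
f 106 94 107
f 106 107 96
f 107 94 95
f 107 95 96



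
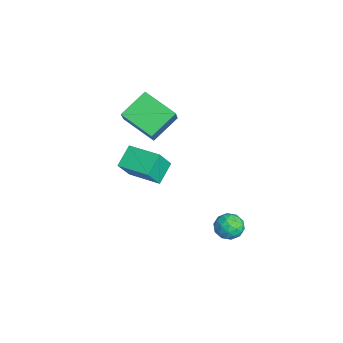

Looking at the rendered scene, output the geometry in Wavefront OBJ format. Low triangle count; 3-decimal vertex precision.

v 1.309 -3.704 2.892
v 0.4 -2.989 3.682
v 0.648 -3.033 1.525
v -0.261 -2.319 2.316
v 2.541 -2.261 3.004
v 1.632 -1.547 3.795
v 1.88 -1.591 1.638
v 0.971 -0.876 2.428
v 0.475 3.09 -3.757
v 1.311 2.89 -3.514
v 0.089 1.71 -3.566
v 0.925 1.51 -3.323
v 0.415 2.015 -2.792
v 0.653 2.869 -2.91
v 0.747 1.731 -4.17
v 0.985 2.585 -4.288
v 1.479 2.05 -3.77
v 1.274 2.226 -2.918
v 0.126 2.374 -4.162
v -0.079 2.55 -3.31
v 0.927 3.111 -3.653
v 0.473 1.489 -3.427
v 0.173 1.786 -3.115
v 0.665 1.668 -2.972
v 0.54 3.099 -3.297
v 1.032 2.981 -3.155
v 0.505 2.467 -2.73
v 0.368 1.619 -3.925
v 0.86 1.501 -3.783
v 0.735 2.932 -4.108
v 1.227 2.814 -3.965
v 0.895 2.133 -4.35
v 1.517 2.5 -3.66
v 1.29 1.689 -3.547
v 1.186 1.819 -4.045
v 1.326 2.32 -4.115
v 1.397 2.603 -3.159
v 1.17 1.792 -3.047
v 0.87 2.089 -2.734
v 1.01 2.591 -2.804
v 1.496 2.11 -3.309
v 0.23 2.808 -4.033
v 0.003 1.997 -3.921
v 0.39 2.009 -4.276
v 0.53 2.511 -4.346
v 0.11 2.911 -3.533
v -0.117 2.1 -3.42
v 0.074 2.28 -2.965
v 0.214 2.781 -3.035
v -0.096 2.49 -3.771
v -2.922 -1.283 1.129
v -4.246 -2.765 2.05
v -3.783 0.135 2.172
v -5.107 -1.347 3.094
v -1.513 -1.573 2.686
v -2.837 -3.055 3.608
v -2.374 -0.155 3.73
v -3.698 -1.637 4.651
f 2 4 1
f 5 2 1
f 1 4 3
f 3 5 1
f 2 8 4
f 6 2 5
f 6 8 2
f 4 8 3
f 7 5 3
f 3 8 7
f 7 6 5
f 8 6 7
f 9 46 25
f 46 20 49
f 25 49 14
f 46 49 25
f 9 25 21
f 25 14 26
f 21 26 10
f 25 26 21
f 9 21 30
f 21 10 31
f 30 31 16
f 21 31 30
f 9 30 42
f 30 16 45
f 42 45 19
f 30 45 42
f 9 42 46
f 42 19 50
f 46 50 20
f 42 50 46
f 10 26 37
f 26 14 40
f 37 40 18
f 26 40 37
f 14 49 27
f 49 20 48
f 27 48 13
f 49 48 27
f 20 50 47
f 50 19 43
f 47 43 11
f 50 43 47
f 19 45 44
f 45 16 32
f 44 32 15
f 45 32 44
f 16 31 36
f 31 10 33
f 36 33 17
f 31 33 36
f 12 38 24
f 38 18 39
f 24 39 13
f 38 39 24
f 12 24 22
f 24 13 23
f 22 23 11
f 24 23 22
f 12 22 29
f 22 11 28
f 29 28 15
f 22 28 29
f 12 29 34
f 29 15 35
f 34 35 17
f 29 35 34
f 12 34 38
f 34 17 41
f 38 41 18
f 34 41 38
f 13 39 27
f 39 18 40
f 27 40 14
f 39 40 27
f 11 23 47
f 23 13 48
f 47 48 20
f 23 48 47
f 15 28 44
f 28 11 43
f 44 43 19
f 28 43 44
f 17 35 36
f 35 15 32
f 36 32 16
f 35 32 36
f 18 41 37
f 41 17 33
f 37 33 10
f 41 33 37
f 52 54 51
f 55 52 51
f 51 54 53
f 53 55 51
f 52 58 54
f 56 52 55
f 56 58 52
f 54 58 53
f 57 55 53
f 53 58 57
f 57 56 55
f 58 56 57



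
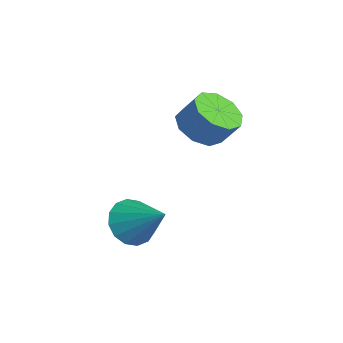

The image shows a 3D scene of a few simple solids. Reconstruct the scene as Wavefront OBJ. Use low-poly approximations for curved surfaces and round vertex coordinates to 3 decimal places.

v 1.883 -4.001 0.499
v 2.419 -4.001 -0.148
v 2.997 -3.339 1.421
v 2.213 -3.619 -0.173
v 1.918 -3.34 -0.018
v 1.614 -3.237 0.276
v 1.382 -3.339 0.629
v 1.285 -3.618 0.948
v 1.347 -4 1.146
v 1.554 -4.382 1.171
v 1.848 -4.662 1.016
v 2.152 -4.765 0.722
v 2.384 -4.663 0.369
v 2.482 -4.383 0.05
v -0.84 -1.125 2.429
v -0.065 -1.065 2.037
v 0.334 -0.594 2.899
v -0.44 -0.655 3.291
v -0.39 -0.579 1.923
v 0.009 -0.109 2.785
v -0.925 -0.349 2.045
v -0.526 0.121 2.907
v -1.42 -0.482 2.347
v -1.021 -0.012 3.209
v -1.644 -0.916 2.687
v -1.245 -0.446 3.549
v -1.491 -1.448 2.907
v -1.092 -0.977 3.769
v -1.034 -1.829 2.903
v -0.634 -1.358 3.765
v -0.485 -1.88 2.677
v -0.086 -1.41 3.539
v -0.103 -1.578 2.335
v 0.296 -1.108 3.197
f 2 1 4
f 2 4 3
f 4 1 5
f 4 5 3
f 5 1 6
f 5 6 3
f 6 1 7
f 6 7 3
f 7 1 8
f 7 8 3
f 8 1 9
f 8 9 3
f 9 1 10
f 9 10 3
f 10 1 11
f 10 11 3
f 11 1 12
f 11 12 3
f 12 1 13
f 12 13 3
f 13 1 14
f 13 14 3
f 14 1 2
f 14 2 3
f 16 15 19
f 16 19 17
f 17 19 20
f 17 20 18
f 19 15 21
f 19 21 20
f 20 21 22
f 20 22 18
f 21 15 23
f 21 23 22
f 22 23 24
f 22 24 18
f 23 15 25
f 23 25 24
f 24 25 26
f 24 26 18
f 25 15 27
f 25 27 26
f 26 27 28
f 26 28 18
f 27 15 29
f 27 29 28
f 28 29 30
f 28 30 18
f 29 15 31
f 29 31 30
f 30 31 32
f 30 32 18
f 31 15 33
f 31 33 32
f 32 33 34
f 32 34 18
f 33 15 16
f 33 16 34
f 34 16 17
f 34 17 18



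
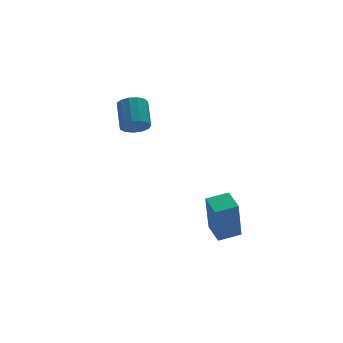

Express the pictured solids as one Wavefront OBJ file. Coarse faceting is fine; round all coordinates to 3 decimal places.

v 2.294 -1.426 -2.192
v 1.976 -1.741 -0.15
v 2.369 -0.363 -2.016
v 2.05 -0.678 0.025
v 3.33 -1.522 -2.045
v 3.011 -1.837 -0.004
v 3.404 -0.459 -1.87
v 3.086 -0.774 0.172
v 0.007 1.869 3.543
v 0.631 1.63 3.597
v 0.996 2.751 4.351
v 0.373 2.991 4.297
v 0.625 1.841 3.285
v 0.99 2.963 4.039
v 0.423 2.062 3.054
v 0.789 3.184 3.808
v 0.089 2.222 2.979
v 0.455 3.343 3.733
v -0.271 2.269 3.083
v 0.095 3.391 3.837
v -0.542 2.19 3.333
v -0.177 3.311 4.087
v -0.639 2.009 3.649
v -0.274 3.13 4.403
v -0.531 1.783 3.932
v -0.166 2.905 4.686
v -0.252 1.585 4.092
v 0.113 2.707 4.845
v 0.109 1.477 4.077
v 0.475 2.599 4.831
v 0.438 1.494 3.892
v 0.804 2.615 4.646
f 2 4 1
f 5 2 1
f 1 4 3
f 3 5 1
f 2 8 4
f 6 2 5
f 6 8 2
f 4 8 3
f 7 5 3
f 3 8 7
f 7 6 5
f 8 6 7
f 10 9 13
f 10 13 11
f 11 13 14
f 11 14 12
f 13 9 15
f 13 15 14
f 14 15 16
f 14 16 12
f 15 9 17
f 15 17 16
f 16 17 18
f 16 18 12
f 17 9 19
f 17 19 18
f 18 19 20
f 18 20 12
f 19 9 21
f 19 21 20
f 20 21 22
f 20 22 12
f 21 9 23
f 21 23 22
f 22 23 24
f 22 24 12
f 23 9 25
f 23 25 24
f 24 25 26
f 24 26 12
f 25 9 27
f 25 27 26
f 26 27 28
f 26 28 12
f 27 9 29
f 27 29 28
f 28 29 30
f 28 30 12
f 29 9 31
f 29 31 30
f 30 31 32
f 30 32 12
f 31 9 10
f 31 10 32
f 32 10 11
f 32 11 12



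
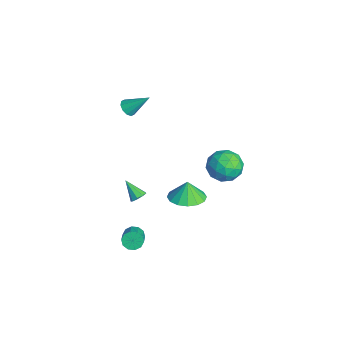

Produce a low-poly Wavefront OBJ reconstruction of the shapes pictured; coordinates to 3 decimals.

v -4.164 -2.265 1.948
v -3.751 -2.656 2.169
v -3.656 -1.095 3.072
v -3.589 -2.46 1.891
v -3.646 -2.189 1.635
v -3.901 -1.948 1.499
v -4.257 -1.827 1.534
v -4.577 -1.874 1.728
v -4.739 -2.071 2.006
v -4.682 -2.341 2.262
v -4.427 -2.583 2.398
v -4.071 -2.703 2.363
v 2.926 -3.586 -2.883
v 3.262 -3.536 -3.401
v 4.27 -3.825 -2.776
v 3.934 -3.874 -2.257
v 3.256 -3.193 -3.231
v 4.263 -3.481 -2.606
v 3.123 -2.999 -2.928
v 4.13 -3.288 -2.303
v 2.915 -3.03 -2.608
v 3.922 -3.319 -1.983
v 2.712 -3.273 -2.392
v 3.719 -3.561 -1.767
v 2.59 -3.635 -2.364
v 3.598 -3.924 -1.739
v 2.597 -3.979 -2.534
v 3.604 -4.267 -1.909
v 2.73 -4.172 -2.837
v 3.737 -4.461 -2.212
v 2.938 -4.141 -3.157
v 3.945 -4.43 -2.532
v 3.141 -3.899 -3.373
v 4.148 -4.187 -2.748
v 1.315 -2.92 -1.075
v 1.621 -2.736 -0.697
v 0.525 -3.48 -0.165
v 1.366 -2.5 -0.773
v 1.088 -2.46 -0.99
v 0.915 -2.635 -1.247
v 0.93 -2.943 -1.424
v 1.125 -3.241 -1.438
v 1.409 -3.388 -1.282
v 1.649 -3.316 -1.029
v 1.733 -3.058 -0.798
v -1.403 2.636 -0.647
v -0.816 3.519 -1.082
v -0.044 1.481 -1.158
v 0.543 2.364 -1.593
v 0.405 2.27 -0.459
v -0.434 2.984 -0.143
v -0.426 2.016 -2.097
v -1.265 2.73 -1.781
v -0.212 3.136 -1.978
v 0.302 3.293 -0.965
v -1.162 1.707 -1.275
v -0.648 1.864 -0.262
v -1.229 3.179 -0.82
v 0.369 1.821 -1.42
v 0.288 1.766 -0.753
v 0.633 2.285 -1.009
v -1.004 2.864 -0.268
v -0.659 3.383 -0.524
v 0.059 2.649 -0.157
v -0.201 1.617 -1.716
v 0.144 2.136 -1.972
v -1.493 2.715 -1.231
v -1.148 3.234 -1.487
v -0.919 2.351 -2.083
v -0.528 3.473 -1.602
v 0.27 2.794 -1.902
v -0.299 2.59 -2.198
v -0.793 3.009 -2.013
v -0.227 3.565 -1.007
v 0.572 2.886 -1.307
v 0.491 2.831 -0.64
v -0.002 3.25 -0.455
v 0.128 3.34 -1.533
v -1.432 2.114 -0.933
v -0.633 1.435 -1.233
v -0.858 1.75 -1.785
v -1.351 2.169 -1.6
v -1.13 2.206 -0.338
v -0.332 1.527 -0.638
v -0.067 1.991 -0.227
v -0.561 2.41 -0.042
v -0.988 1.66 -0.707
v 3.634 -0.759 0.691
v 4.349 0.046 0.768
v 3.426 -0.681 1.809
v 3.861 0.296 0.659
v 3.312 0.263 0.559
v 2.85 -0.044 0.494
v 2.597 -0.543 0.482
v 2.623 -1.1 0.526
v 2.919 -1.565 0.614
v 3.408 -1.815 0.723
v 3.957 -1.782 0.823
v 4.419 -1.475 0.888
v 4.672 -0.976 0.9
v 4.646 -0.419 0.856
f 2 1 4
f 2 4 3
f 4 1 5
f 4 5 3
f 5 1 6
f 5 6 3
f 6 1 7
f 6 7 3
f 7 1 8
f 7 8 3
f 8 1 9
f 8 9 3
f 9 1 10
f 9 10 3
f 10 1 11
f 10 11 3
f 11 1 12
f 11 12 3
f 12 1 2
f 12 2 3
f 14 13 17
f 14 17 15
f 15 17 18
f 15 18 16
f 17 13 19
f 17 19 18
f 18 19 20
f 18 20 16
f 19 13 21
f 19 21 20
f 20 21 22
f 20 22 16
f 21 13 23
f 21 23 22
f 22 23 24
f 22 24 16
f 23 13 25
f 23 25 24
f 24 25 26
f 24 26 16
f 25 13 27
f 25 27 26
f 26 27 28
f 26 28 16
f 27 13 29
f 27 29 28
f 28 29 30
f 28 30 16
f 29 13 31
f 29 31 30
f 30 31 32
f 30 32 16
f 31 13 33
f 31 33 32
f 32 33 34
f 32 34 16
f 33 13 14
f 33 14 34
f 34 14 15
f 34 15 16
f 36 35 38
f 36 38 37
f 38 35 39
f 38 39 37
f 39 35 40
f 39 40 37
f 40 35 41
f 40 41 37
f 41 35 42
f 41 42 37
f 42 35 43
f 42 43 37
f 43 35 44
f 43 44 37
f 44 35 45
f 44 45 37
f 45 35 36
f 45 36 37
f 46 83 62
f 83 57 86
f 62 86 51
f 83 86 62
f 46 62 58
f 62 51 63
f 58 63 47
f 62 63 58
f 46 58 67
f 58 47 68
f 67 68 53
f 58 68 67
f 46 67 79
f 67 53 82
f 79 82 56
f 67 82 79
f 46 79 83
f 79 56 87
f 83 87 57
f 79 87 83
f 47 63 74
f 63 51 77
f 74 77 55
f 63 77 74
f 51 86 64
f 86 57 85
f 64 85 50
f 86 85 64
f 57 87 84
f 87 56 80
f 84 80 48
f 87 80 84
f 56 82 81
f 82 53 69
f 81 69 52
f 82 69 81
f 53 68 73
f 68 47 70
f 73 70 54
f 68 70 73
f 49 75 61
f 75 55 76
f 61 76 50
f 75 76 61
f 49 61 59
f 61 50 60
f 59 60 48
f 61 60 59
f 49 59 66
f 59 48 65
f 66 65 52
f 59 65 66
f 49 66 71
f 66 52 72
f 71 72 54
f 66 72 71
f 49 71 75
f 71 54 78
f 75 78 55
f 71 78 75
f 50 76 64
f 76 55 77
f 64 77 51
f 76 77 64
f 48 60 84
f 60 50 85
f 84 85 57
f 60 85 84
f 52 65 81
f 65 48 80
f 81 80 56
f 65 80 81
f 54 72 73
f 72 52 69
f 73 69 53
f 72 69 73
f 55 78 74
f 78 54 70
f 74 70 47
f 78 70 74
f 89 88 91
f 89 91 90
f 91 88 92
f 91 92 90
f 92 88 93
f 92 93 90
f 93 88 94
f 93 94 90
f 94 88 95
f 94 95 90
f 95 88 96
f 95 96 90
f 96 88 97
f 96 97 90
f 97 88 98
f 97 98 90
f 98 88 99
f 98 99 90
f 99 88 100
f 99 100 90
f 100 88 101
f 100 101 90
f 101 88 89
f 101 89 90



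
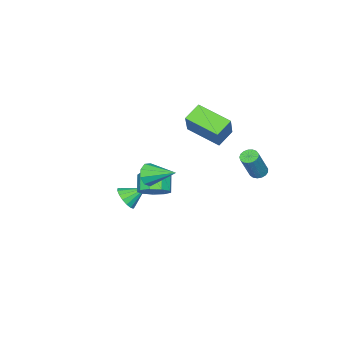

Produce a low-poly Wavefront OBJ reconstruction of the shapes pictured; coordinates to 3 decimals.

v -3.704 3.563 -1.7
v -3.441 3.113 -1.839
v -2.533 3.126 -0.159
v -2.796 3.577 -0.02
v -3.287 3.303 -1.923
v -2.379 3.316 -0.243
v -3.229 3.552 -1.957
v -2.321 3.566 -0.277
v -3.28 3.805 -1.931
v -2.372 3.818 -0.251
v -3.428 4.001 -1.853
v -2.519 4.015 -0.173
v -3.639 4.098 -1.739
v -2.731 4.111 -0.059
v -3.865 4.072 -1.617
v -2.957 4.085 0.063
v -4.054 3.93 -1.514
v -3.146 3.943 0.167
v -4.163 3.703 -1.453
v -3.255 3.716 0.227
v -4.167 3.445 -1.449
v -3.259 3.458 0.231
v -4.065 3.214 -1.502
v -3.157 3.227 0.178
v -3.88 3.063 -1.601
v -2.972 3.076 0.079
v -3.655 3.026 -1.723
v -2.746 3.039 -0.042
v -3.067 -0.021 1.643
v -2.23 0.525 3.104
v -3.315 2.004 1.029
v -2.478 2.55 2.49
v -2.002 -0.07 1.05
v -1.165 0.476 2.511
v -2.25 1.955 0.436
v -1.413 2.501 1.897
v 1.683 -1.314 -3.201
v 2.252 -1.286 -2.626
v 0.917 -0.586 -2.479
v 2.332 -0.981 -2.85
v 2.263 -0.751 -3.155
v 2.061 -0.651 -3.47
v 1.772 -0.702 -3.724
v 1.463 -0.894 -3.858
v 1.204 -1.182 -3.841
v 1.055 -1.501 -3.678
v 1.05 -1.776 -3.406
v 1.189 -1.946 -3.086
v 1.442 -1.971 -2.793
v 1.75 -1.846 -2.594
v 2.042 -1.599 -2.533
v 1.658 0.701 -1.819
v 2.286 0.927 -1.186
v 1.65 0.405 -0.368
v 1.022 0.179 -1.001
v 1.854 1.382 -1.232
v 1.218 0.86 -0.414
v 1.33 1.518 -1.553
v 0.694 0.996 -0.735
v 0.96 1.272 -1.998
v 0.323 0.75 -1.18
v 0.916 0.759 -2.359
v 0.28 0.237 -1.542
v 1.22 0.219 -2.468
v 0.583 -0.303 -1.65
v 1.729 -0.096 -2.273
v 1.092 -0.618 -1.455
v 2.204 -0.038 -1.865
v 1.568 -0.56 -1.048
v 2.425 0.366 -1.436
v 1.788 -0.156 -0.618
v 4.058 2.407 1.472
v 4.52 2.255 2.03
v 3.782 3.973 2.128
v 4.776 2.461 1.644
v 4.695 2.642 1.178
v 4.316 2.713 0.85
v 3.817 2.64 0.813
v 3.43 2.459 1.084
v 3.337 2.253 1.537
v 3.582 2.119 1.96
v 4.049 2.12 2.154
f 2 1 5
f 2 5 3
f 3 5 6
f 3 6 4
f 5 1 7
f 5 7 6
f 6 7 8
f 6 8 4
f 7 1 9
f 7 9 8
f 8 9 10
f 8 10 4
f 9 1 11
f 9 11 10
f 10 11 12
f 10 12 4
f 11 1 13
f 11 13 12
f 12 13 14
f 12 14 4
f 13 1 15
f 13 15 14
f 14 15 16
f 14 16 4
f 15 1 17
f 15 17 16
f 16 17 18
f 16 18 4
f 17 1 19
f 17 19 18
f 18 19 20
f 18 20 4
f 19 1 21
f 19 21 20
f 20 21 22
f 20 22 4
f 21 1 23
f 21 23 22
f 22 23 24
f 22 24 4
f 23 1 25
f 23 25 24
f 24 25 26
f 24 26 4
f 25 1 27
f 25 27 26
f 26 27 28
f 26 28 4
f 27 1 2
f 27 2 28
f 28 2 3
f 28 3 4
f 30 32 29
f 33 30 29
f 29 32 31
f 31 33 29
f 30 36 32
f 34 30 33
f 34 36 30
f 32 36 31
f 35 33 31
f 31 36 35
f 35 34 33
f 36 34 35
f 38 37 40
f 38 40 39
f 40 37 41
f 40 41 39
f 41 37 42
f 41 42 39
f 42 37 43
f 42 43 39
f 43 37 44
f 43 44 39
f 44 37 45
f 44 45 39
f 45 37 46
f 45 46 39
f 46 37 47
f 46 47 39
f 47 37 48
f 47 48 39
f 48 37 49
f 48 49 39
f 49 37 50
f 49 50 39
f 50 37 51
f 50 51 39
f 51 37 38
f 51 38 39
f 53 52 56
f 53 56 54
f 54 56 57
f 54 57 55
f 56 52 58
f 56 58 57
f 57 58 59
f 57 59 55
f 58 52 60
f 58 60 59
f 59 60 61
f 59 61 55
f 60 52 62
f 60 62 61
f 61 62 63
f 61 63 55
f 62 52 64
f 62 64 63
f 63 64 65
f 63 65 55
f 64 52 66
f 64 66 65
f 65 66 67
f 65 67 55
f 66 52 68
f 66 68 67
f 67 68 69
f 67 69 55
f 68 52 70
f 68 70 69
f 69 70 71
f 69 71 55
f 70 52 53
f 70 53 71
f 71 53 54
f 71 54 55
f 73 72 75
f 73 75 74
f 75 72 76
f 75 76 74
f 76 72 77
f 76 77 74
f 77 72 78
f 77 78 74
f 78 72 79
f 78 79 74
f 79 72 80
f 79 80 74
f 80 72 81
f 80 81 74
f 81 72 82
f 81 82 74
f 82 72 73
f 82 73 74



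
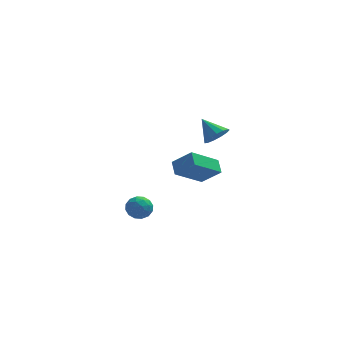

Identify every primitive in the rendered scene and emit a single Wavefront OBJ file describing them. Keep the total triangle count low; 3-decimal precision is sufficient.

v -2.839 3.1 -3.356
v -2.342 3.278 -3.869
v -3.098 2.102 -3.951
v -2.601 2.28 -4.464
v -2.381 2.09 -3.788
v -2.221 2.707 -3.42
v -3.219 2.673 -4.4
v -3.059 3.29 -4.032
v -2.577 3.013 -4.514
v -2.058 2.653 -4.136
v -3.382 2.727 -3.684
v -2.863 2.367 -3.306
v -2.568 3.277 -3.56
v -2.872 2.103 -4.26
v -2.743 1.992 -3.863
v -2.451 2.096 -4.164
v -2.496 2.941 -3.296
v -2.204 3.045 -3.598
v -2.227 2.347 -3.55
v -3.236 2.335 -4.222
v -2.944 2.439 -4.524
v -2.989 3.284 -3.656
v -2.697 3.388 -3.957
v -3.213 3.033 -4.27
v -2.414 3.225 -4.241
v -2.566 2.639 -4.591
v -2.929 2.87 -4.553
v -2.835 3.233 -4.337
v -2.109 3.014 -4.018
v -2.261 2.427 -4.369
v -2.132 2.316 -3.971
v -2.038 2.678 -3.755
v -2.247 2.858 -4.398
v -3.179 2.953 -3.451
v -3.331 2.366 -3.802
v -3.402 2.702 -4.065
v -3.308 3.064 -3.849
v -2.874 2.741 -3.229
v -3.026 2.155 -3.579
v -2.605 2.147 -3.483
v -2.511 2.51 -3.267
v -3.193 2.522 -3.422
v 0.357 3.815 -2.726
v -0.972 2.883 -1.645
v 0.21 4.546 -2.276
v -1.118 3.614 -1.195
v 1.318 3.466 -1.845
v -0.01 2.534 -0.764
v 1.172 4.197 -1.395
v -0.157 3.265 -0.314
v 0.992 -0.224 2.697
v 1.279 -0.564 3.25
v 0.288 0.464 3.483
v 1.511 -0.246 3.18
v 1.579 0.079 2.957
v 1.46 0.308 2.651
v 1.193 0.368 2.359
v 0.862 0.24 2.175
v 0.572 -0.035 2.156
v 0.415 -0.37 2.309
v 0.442 -0.659 2.585
v 0.643 -0.809 2.896
v 0.955 -0.774 3.144
f 1 38 17
f 38 12 41
f 17 41 6
f 38 41 17
f 1 17 13
f 17 6 18
f 13 18 2
f 17 18 13
f 1 13 22
f 13 2 23
f 22 23 8
f 13 23 22
f 1 22 34
f 22 8 37
f 34 37 11
f 22 37 34
f 1 34 38
f 34 11 42
f 38 42 12
f 34 42 38
f 2 18 29
f 18 6 32
f 29 32 10
f 18 32 29
f 6 41 19
f 41 12 40
f 19 40 5
f 41 40 19
f 12 42 39
f 42 11 35
f 39 35 3
f 42 35 39
f 11 37 36
f 37 8 24
f 36 24 7
f 37 24 36
f 8 23 28
f 23 2 25
f 28 25 9
f 23 25 28
f 4 30 16
f 30 10 31
f 16 31 5
f 30 31 16
f 4 16 14
f 16 5 15
f 14 15 3
f 16 15 14
f 4 14 21
f 14 3 20
f 21 20 7
f 14 20 21
f 4 21 26
f 21 7 27
f 26 27 9
f 21 27 26
f 4 26 30
f 26 9 33
f 30 33 10
f 26 33 30
f 5 31 19
f 31 10 32
f 19 32 6
f 31 32 19
f 3 15 39
f 15 5 40
f 39 40 12
f 15 40 39
f 7 20 36
f 20 3 35
f 36 35 11
f 20 35 36
f 9 27 28
f 27 7 24
f 28 24 8
f 27 24 28
f 10 33 29
f 33 9 25
f 29 25 2
f 33 25 29
f 44 46 43
f 47 44 43
f 43 46 45
f 45 47 43
f 44 50 46
f 48 44 47
f 48 50 44
f 46 50 45
f 49 47 45
f 45 50 49
f 49 48 47
f 50 48 49
f 52 51 54
f 52 54 53
f 54 51 55
f 54 55 53
f 55 51 56
f 55 56 53
f 56 51 57
f 56 57 53
f 57 51 58
f 57 58 53
f 58 51 59
f 58 59 53
f 59 51 60
f 59 60 53
f 60 51 61
f 60 61 53
f 61 51 62
f 61 62 53
f 62 51 63
f 62 63 53
f 63 51 52
f 63 52 53



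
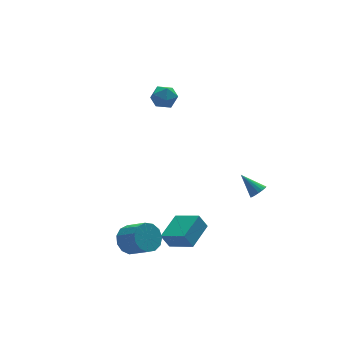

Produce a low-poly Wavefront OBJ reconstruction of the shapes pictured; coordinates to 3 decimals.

v 1.311 3.457 2.623
v 1.735 3.071 3.194
v 0.505 2.429 2.526
v 0.929 2.043 3.097
v 0.485 2.692 3.292
v 0.984 3.327 3.352
v 1.256 2.173 2.368
v 1.755 2.808 2.428
v 1.701 2.277 3.037
v 1.225 2.598 3.607
v 1.015 2.902 2.113
v 0.539 3.223 2.683
v 4.098 -2.455 -1.98
v 4.518 -2.506 -1.66
v 3.522 -1.565 -1.08
v 4.58 -2.312 -1.812
v 4.532 -2.151 -2.002
v 4.384 -2.06 -2.187
v 4.171 -2.059 -2.324
v 3.941 -2.149 -2.383
v 3.747 -2.308 -2.349
v 3.634 -2.502 -2.231
v 3.627 -2.684 -2.055
v 3.727 -2.814 -1.862
v 3.913 -2.862 -1.696
v 4.141 -2.816 -1.595
v 4.36 -2.688 -1.582
v -3.146 -2.723 -3.142
v -2.352 -2.601 -3.5
v -1.819 -3.655 -2.676
v -2.614 -3.777 -2.318
v -2.374 -2.303 -3.104
v -1.841 -3.357 -2.28
v -2.641 -2.138 -2.721
v -2.109 -3.192 -1.897
v -3.069 -2.159 -2.471
v -2.536 -3.213 -1.647
v -3.521 -2.359 -2.434
v -2.989 -3.413 -1.61
v -3.855 -2.674 -2.622
v -3.322 -3.728 -1.798
v -3.963 -3.005 -2.975
v -3.43 -4.059 -2.151
v -3.812 -3.246 -3.381
v -3.279 -4.3 -2.557
v -3.45 -3.321 -3.711
v -2.917 -4.375 -2.887
v -2.991 -3.206 -3.861
v -2.459 -4.26 -3.037
v -2.582 -2.938 -3.782
v -2.049 -3.992 -2.958
v -0.575 -4.643 -3.091
v -0.973 -4.467 -2.281
v -1.334 -3.46 -3.72
v -1.733 -3.285 -2.91
v 0.693 -3.615 -2.69
v 0.294 -3.44 -1.88
v -0.067 -2.433 -3.319
v -0.465 -2.257 -2.509
f 1 12 6
f 1 6 2
f 1 2 8
f 1 8 11
f 1 11 12
f 2 6 10
f 6 12 5
f 12 11 3
f 11 8 7
f 8 2 9
f 4 10 5
f 4 5 3
f 4 3 7
f 4 7 9
f 4 9 10
f 5 10 6
f 3 5 12
f 7 3 11
f 9 7 8
f 10 9 2
f 14 13 16
f 14 16 15
f 16 13 17
f 16 17 15
f 17 13 18
f 17 18 15
f 18 13 19
f 18 19 15
f 19 13 20
f 19 20 15
f 20 13 21
f 20 21 15
f 21 13 22
f 21 22 15
f 22 13 23
f 22 23 15
f 23 13 24
f 23 24 15
f 24 13 25
f 24 25 15
f 25 13 26
f 25 26 15
f 26 13 27
f 26 27 15
f 27 13 14
f 27 14 15
f 29 28 32
f 29 32 30
f 30 32 33
f 30 33 31
f 32 28 34
f 32 34 33
f 33 34 35
f 33 35 31
f 34 28 36
f 34 36 35
f 35 36 37
f 35 37 31
f 36 28 38
f 36 38 37
f 37 38 39
f 37 39 31
f 38 28 40
f 38 40 39
f 39 40 41
f 39 41 31
f 40 28 42
f 40 42 41
f 41 42 43
f 41 43 31
f 42 28 44
f 42 44 43
f 43 44 45
f 43 45 31
f 44 28 46
f 44 46 45
f 45 46 47
f 45 47 31
f 46 28 48
f 46 48 47
f 47 48 49
f 47 49 31
f 48 28 50
f 48 50 49
f 49 50 51
f 49 51 31
f 50 28 29
f 50 29 51
f 51 29 30
f 51 30 31
f 53 55 52
f 56 53 52
f 52 55 54
f 54 56 52
f 53 59 55
f 57 53 56
f 57 59 53
f 55 59 54
f 58 56 54
f 54 59 58
f 58 57 56
f 59 57 58



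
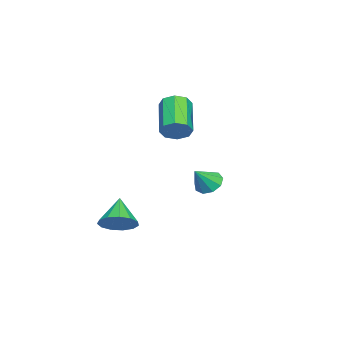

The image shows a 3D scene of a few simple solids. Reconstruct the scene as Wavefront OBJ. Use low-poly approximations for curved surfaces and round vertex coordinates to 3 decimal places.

v 3.172 -0.449 -3.92
v 3.715 -0.232 -3.289
v 2.108 -0.691 -2.92
v 3.494 0.177 -3.426
v 3.171 0.387 -3.719
v 2.848 0.332 -4.076
v 2.628 0.029 -4.384
v 2.581 -0.426 -4.544
v 2.721 -0.888 -4.506
v 3.005 -1.211 -4.282
v 3.342 -1.292 -3.943
v 3.625 -1.105 -3.597
v 3.764 -0.71 -3.353
v 3.587 3.439 -1.049
v 4.054 3.325 -1.486
v 4.293 3.041 -0.191
v 4.092 3.738 -1.326
v 3.894 4.011 -1.037
v 3.552 4.016 -0.753
v 3.226 3.751 -0.607
v 3.069 3.339 -0.669
v 3.154 2.974 -0.908
v 3.442 2.827 -1.213
v 3.797 2.965 -1.441
v -0.682 0.964 0.081
v -0.29 0.51 0.48
v -1.867 0.061 1.517
v -2.258 0.516 1.119
v -0.298 1.02 0.688
v -1.875 0.571 1.726
v -0.531 1.497 0.541
v -2.107 1.048 1.579
v -0.852 1.663 0.125
v -2.428 1.214 1.162
v -1.073 1.419 -0.317
v -2.65 0.97 0.72
v -1.065 0.909 -0.526
v -2.642 0.46 0.512
v -0.833 0.432 -0.379
v -2.409 -0.017 0.659
v -0.512 0.266 0.038
v -2.088 -0.183 1.075
f 2 1 4
f 2 4 3
f 4 1 5
f 4 5 3
f 5 1 6
f 5 6 3
f 6 1 7
f 6 7 3
f 7 1 8
f 7 8 3
f 8 1 9
f 8 9 3
f 9 1 10
f 9 10 3
f 10 1 11
f 10 11 3
f 11 1 12
f 11 12 3
f 12 1 13
f 12 13 3
f 13 1 2
f 13 2 3
f 15 14 17
f 15 17 16
f 17 14 18
f 17 18 16
f 18 14 19
f 18 19 16
f 19 14 20
f 19 20 16
f 20 14 21
f 20 21 16
f 21 14 22
f 21 22 16
f 22 14 23
f 22 23 16
f 23 14 24
f 23 24 16
f 24 14 15
f 24 15 16
f 26 25 29
f 26 29 27
f 27 29 30
f 27 30 28
f 29 25 31
f 29 31 30
f 30 31 32
f 30 32 28
f 31 25 33
f 31 33 32
f 32 33 34
f 32 34 28
f 33 25 35
f 33 35 34
f 34 35 36
f 34 36 28
f 35 25 37
f 35 37 36
f 36 37 38
f 36 38 28
f 37 25 39
f 37 39 38
f 38 39 40
f 38 40 28
f 39 25 41
f 39 41 40
f 40 41 42
f 40 42 28
f 41 25 26
f 41 26 42
f 42 26 27
f 42 27 28



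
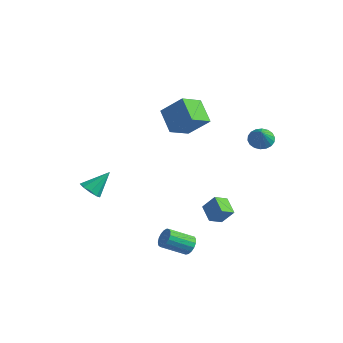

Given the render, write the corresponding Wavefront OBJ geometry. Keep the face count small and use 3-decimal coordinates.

v -3.697 -3.752 -1.026
v -2.978 -3.887 -1.138
v -3.303 -2.628 0.146
v -3.134 -3.514 -1.443
v -3.553 -3.253 -1.553
v -4.04 -3.225 -1.416
v -4.366 -3.443 -1.097
v -4.379 -3.806 -0.744
v -4.073 -4.144 -0.523
v -3.591 -4.298 -0.537
v -3.159 -4.196 -0.78
v -1.346 1.454 2.461
v -1.354 0.059 3.09
v -2.605 1.917 3.471
v -2.613 0.523 4.101
v -0.167 1.997 3.679
v -0.175 0.603 4.309
v -1.426 2.461 4.69
v -1.434 1.066 5.319
v 1.483 -0.173 -1.535
v 2.104 0.155 -0.637
v 1.618 0.648 -1.928
v 2.239 0.976 -1.03
v 2.441 -0.576 -2.05
v 3.062 -0.248 -1.152
v 2.576 0.245 -2.443
v 3.197 0.573 -1.545
v 2.482 3.279 2.879
v 3.044 3.115 2.41
v 3.138 2.601 3.901
v 3.14 3.406 2.542
v 3.105 3.672 2.74
v 2.947 3.86 2.966
v 2.697 3.933 3.175
v 2.405 3.877 3.325
v 2.127 3.701 3.387
v 1.92 3.442 3.349
v 1.825 3.151 3.217
v 1.859 2.885 3.018
v 2.017 2.697 2.792
v 2.267 2.624 2.584
v 2.559 2.681 2.433
v 2.837 2.856 2.371
v 2.545 -2.112 -3.296
v 3.034 -2.13 -2.884
v 2.324 -3.325 -2.092
v 1.835 -3.308 -2.504
v 2.839 -1.93 -2.757
v 2.129 -3.126 -1.966
v 2.577 -1.773 -2.755
v 1.866 -2.968 -1.963
v 2.307 -1.693 -2.876
v 1.597 -2.888 -2.084
v 2.092 -1.709 -3.093
v 1.382 -2.904 -2.301
v 1.981 -1.817 -3.357
v 1.27 -3.012 -2.565
v 1.999 -1.994 -3.607
v 1.288 -3.189 -2.815
v 2.142 -2.197 -3.786
v 1.431 -3.392 -2.994
v 2.378 -2.381 -3.852
v 1.667 -3.576 -3.06
v 2.652 -2.504 -3.791
v 1.941 -3.699 -2.999
v 2.901 -2.537 -3.617
v 2.191 -3.732 -2.825
v 3.069 -2.472 -3.369
v 2.359 -3.667 -2.577
v 3.117 -2.326 -3.104
v 2.407 -3.521 -2.312
f 2 1 4
f 2 4 3
f 4 1 5
f 4 5 3
f 5 1 6
f 5 6 3
f 6 1 7
f 6 7 3
f 7 1 8
f 7 8 3
f 8 1 9
f 8 9 3
f 9 1 10
f 9 10 3
f 10 1 11
f 10 11 3
f 11 1 2
f 11 2 3
f 13 15 12
f 16 13 12
f 12 15 14
f 14 16 12
f 13 19 15
f 17 13 16
f 17 19 13
f 15 19 14
f 18 16 14
f 14 19 18
f 18 17 16
f 19 17 18
f 21 23 20
f 24 21 20
f 20 23 22
f 22 24 20
f 21 27 23
f 25 21 24
f 25 27 21
f 23 27 22
f 26 24 22
f 22 27 26
f 26 25 24
f 27 25 26
f 29 28 31
f 29 31 30
f 31 28 32
f 31 32 30
f 32 28 33
f 32 33 30
f 33 28 34
f 33 34 30
f 34 28 35
f 34 35 30
f 35 28 36
f 35 36 30
f 36 28 37
f 36 37 30
f 37 28 38
f 37 38 30
f 38 28 39
f 38 39 30
f 39 28 40
f 39 40 30
f 40 28 41
f 40 41 30
f 41 28 42
f 41 42 30
f 42 28 43
f 42 43 30
f 43 28 29
f 43 29 30
f 45 44 48
f 45 48 46
f 46 48 49
f 46 49 47
f 48 44 50
f 48 50 49
f 49 50 51
f 49 51 47
f 50 44 52
f 50 52 51
f 51 52 53
f 51 53 47
f 52 44 54
f 52 54 53
f 53 54 55
f 53 55 47
f 54 44 56
f 54 56 55
f 55 56 57
f 55 57 47
f 56 44 58
f 56 58 57
f 57 58 59
f 57 59 47
f 58 44 60
f 58 60 59
f 59 60 61
f 59 61 47
f 60 44 62
f 60 62 61
f 61 62 63
f 61 63 47
f 62 44 64
f 62 64 63
f 63 64 65
f 63 65 47
f 64 44 66
f 64 66 65
f 65 66 67
f 65 67 47
f 66 44 68
f 66 68 67
f 67 68 69
f 67 69 47
f 68 44 70
f 68 70 69
f 69 70 71
f 69 71 47
f 70 44 45
f 70 45 71
f 71 45 46
f 71 46 47

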